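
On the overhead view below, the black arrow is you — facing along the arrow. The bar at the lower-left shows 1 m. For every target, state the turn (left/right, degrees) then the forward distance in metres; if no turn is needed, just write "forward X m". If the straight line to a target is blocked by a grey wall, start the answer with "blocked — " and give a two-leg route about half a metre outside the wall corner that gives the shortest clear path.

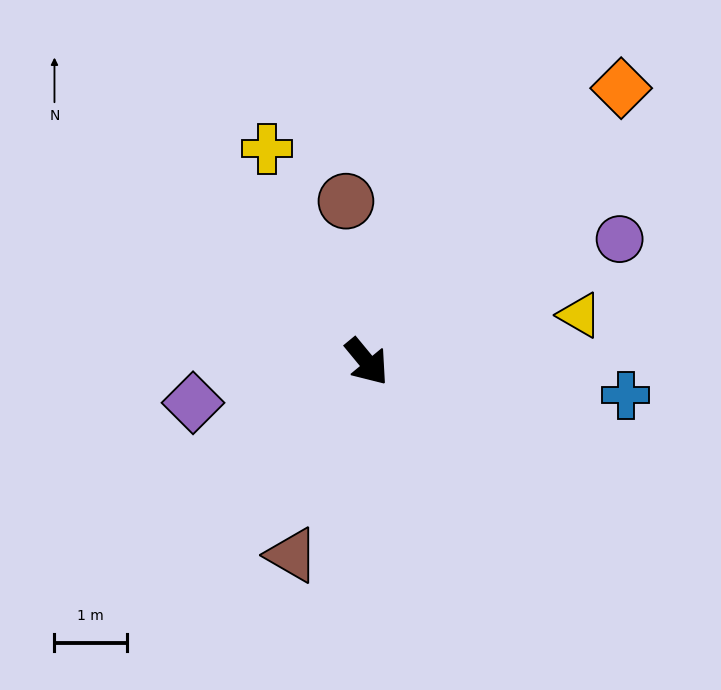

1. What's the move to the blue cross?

turn left 43°, forward 3.6 m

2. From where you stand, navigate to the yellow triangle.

turn left 63°, forward 3.0 m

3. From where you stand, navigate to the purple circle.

turn left 76°, forward 3.9 m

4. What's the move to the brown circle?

turn left 148°, forward 2.2 m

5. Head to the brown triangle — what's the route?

turn right 61°, forward 2.9 m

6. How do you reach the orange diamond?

turn left 98°, forward 5.2 m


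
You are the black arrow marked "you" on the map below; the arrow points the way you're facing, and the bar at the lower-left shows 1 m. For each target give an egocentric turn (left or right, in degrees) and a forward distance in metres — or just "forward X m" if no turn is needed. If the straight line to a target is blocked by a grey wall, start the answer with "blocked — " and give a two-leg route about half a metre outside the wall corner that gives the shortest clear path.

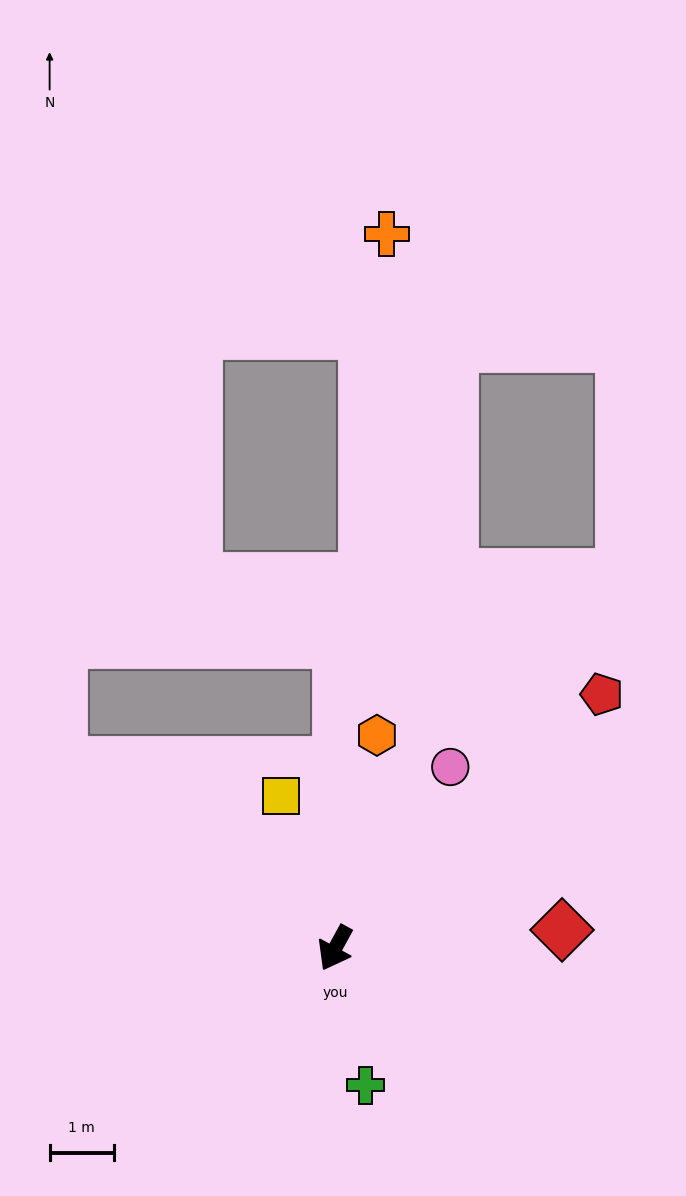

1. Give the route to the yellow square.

turn right 132°, forward 2.5 m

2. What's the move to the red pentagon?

turn left 162°, forward 5.7 m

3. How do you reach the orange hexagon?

turn right 162°, forward 3.4 m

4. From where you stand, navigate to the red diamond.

turn left 123°, forward 3.5 m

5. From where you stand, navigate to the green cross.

turn left 41°, forward 2.2 m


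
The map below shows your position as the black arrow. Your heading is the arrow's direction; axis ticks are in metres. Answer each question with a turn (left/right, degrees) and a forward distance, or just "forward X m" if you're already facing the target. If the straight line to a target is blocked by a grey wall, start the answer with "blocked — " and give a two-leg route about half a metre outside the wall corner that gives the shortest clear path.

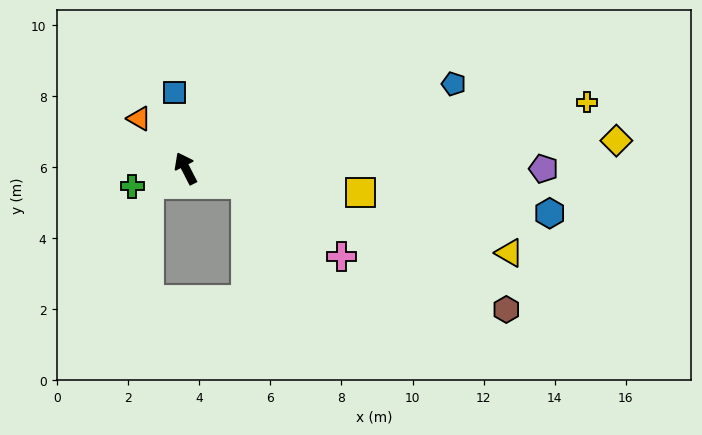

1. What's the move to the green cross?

turn left 81°, forward 1.6 m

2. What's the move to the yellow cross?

turn right 108°, forward 11.5 m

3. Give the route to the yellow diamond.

turn right 114°, forward 12.1 m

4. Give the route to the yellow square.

turn right 125°, forward 5.0 m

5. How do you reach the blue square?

turn right 19°, forward 2.2 m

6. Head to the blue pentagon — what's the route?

turn right 100°, forward 7.9 m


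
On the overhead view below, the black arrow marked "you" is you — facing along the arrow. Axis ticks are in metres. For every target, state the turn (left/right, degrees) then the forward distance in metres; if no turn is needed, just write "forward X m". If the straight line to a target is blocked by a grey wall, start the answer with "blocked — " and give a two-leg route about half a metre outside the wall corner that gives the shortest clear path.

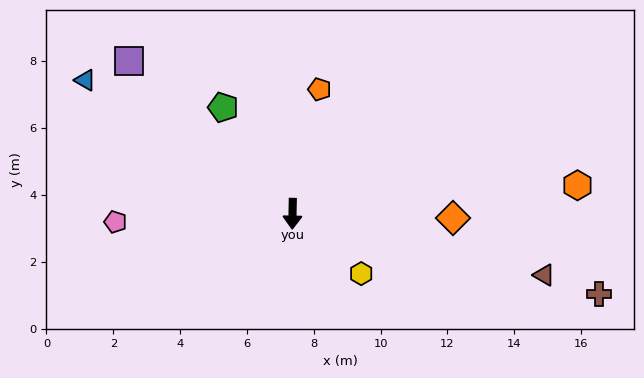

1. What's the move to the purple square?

turn right 132°, forward 6.7 m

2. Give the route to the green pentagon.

turn right 146°, forward 3.8 m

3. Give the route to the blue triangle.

turn right 122°, forward 7.4 m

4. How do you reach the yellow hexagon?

turn left 50°, forward 2.7 m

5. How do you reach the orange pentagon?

turn left 169°, forward 3.8 m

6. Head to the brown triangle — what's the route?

turn left 77°, forward 7.7 m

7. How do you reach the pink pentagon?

turn right 86°, forward 5.3 m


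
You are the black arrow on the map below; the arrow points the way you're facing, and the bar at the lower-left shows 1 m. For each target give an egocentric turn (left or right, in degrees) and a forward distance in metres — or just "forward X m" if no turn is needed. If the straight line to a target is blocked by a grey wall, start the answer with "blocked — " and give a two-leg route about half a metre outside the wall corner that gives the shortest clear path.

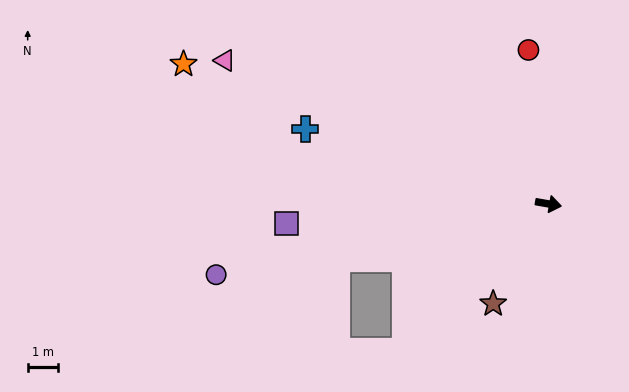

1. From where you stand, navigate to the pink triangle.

turn left 166°, forward 11.5 m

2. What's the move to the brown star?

turn right 109°, forward 3.7 m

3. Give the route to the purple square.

turn right 166°, forward 8.5 m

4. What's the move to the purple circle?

turn right 158°, forward 11.0 m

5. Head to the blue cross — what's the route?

turn left 173°, forward 8.3 m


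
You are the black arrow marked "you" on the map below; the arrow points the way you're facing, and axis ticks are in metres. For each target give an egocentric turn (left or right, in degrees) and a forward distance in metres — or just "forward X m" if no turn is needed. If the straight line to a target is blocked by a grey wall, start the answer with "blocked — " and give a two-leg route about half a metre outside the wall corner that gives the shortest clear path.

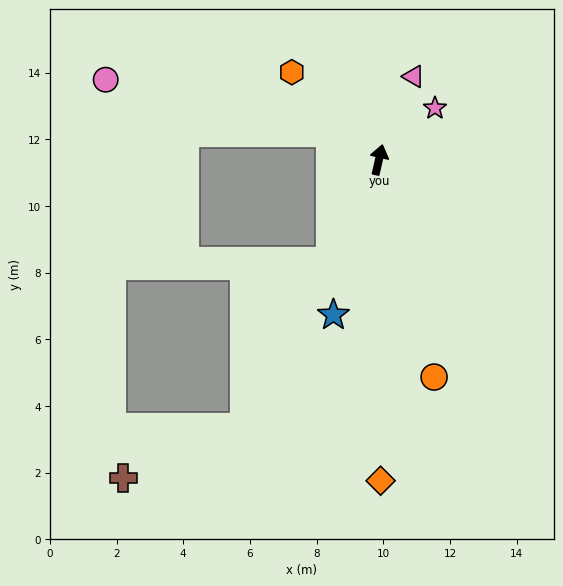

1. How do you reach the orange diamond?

turn right 167°, forward 9.6 m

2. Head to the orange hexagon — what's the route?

turn left 58°, forward 3.7 m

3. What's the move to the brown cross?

blocked — turn left 166°, forward 9.0 m, then turn right 40°, forward 3.9 m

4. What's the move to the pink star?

turn right 34°, forward 2.3 m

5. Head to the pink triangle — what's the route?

turn right 10°, forward 2.7 m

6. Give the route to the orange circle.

turn right 153°, forward 6.7 m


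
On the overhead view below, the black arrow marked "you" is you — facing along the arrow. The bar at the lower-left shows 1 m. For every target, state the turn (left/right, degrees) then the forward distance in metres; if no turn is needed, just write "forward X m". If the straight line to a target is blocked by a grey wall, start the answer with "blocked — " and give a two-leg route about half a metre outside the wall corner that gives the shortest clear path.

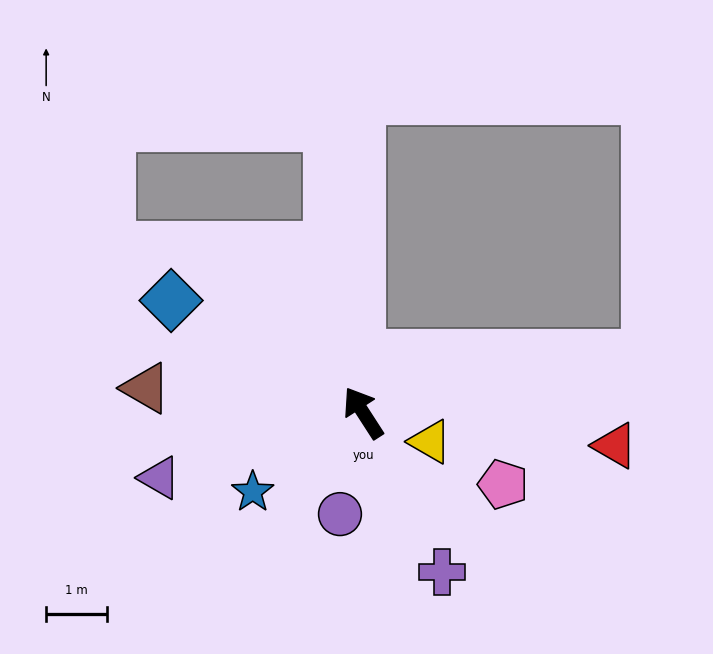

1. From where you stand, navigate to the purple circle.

turn left 134°, forward 1.7 m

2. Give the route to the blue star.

turn left 93°, forward 2.2 m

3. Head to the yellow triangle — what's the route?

turn right 146°, forward 1.2 m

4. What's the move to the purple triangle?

turn left 75°, forward 3.5 m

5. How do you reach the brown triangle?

turn left 51°, forward 3.6 m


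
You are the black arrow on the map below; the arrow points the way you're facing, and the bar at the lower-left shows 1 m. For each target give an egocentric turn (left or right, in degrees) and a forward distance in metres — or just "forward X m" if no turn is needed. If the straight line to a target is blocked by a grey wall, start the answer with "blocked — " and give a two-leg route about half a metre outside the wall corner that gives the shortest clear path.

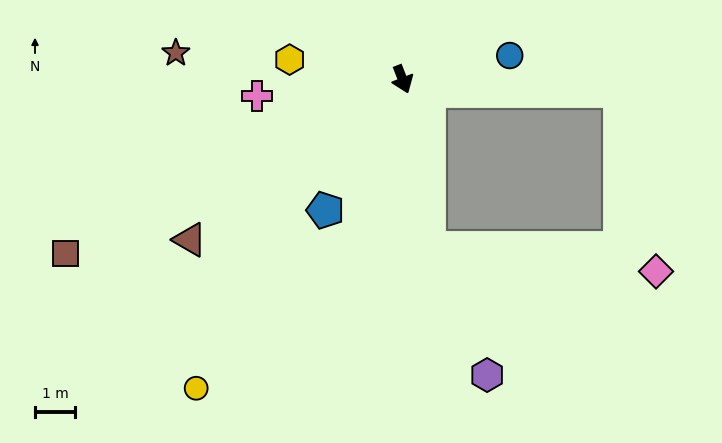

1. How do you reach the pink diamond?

blocked — turn right 12°, forward 4.3 m, then turn left 75°, forward 5.7 m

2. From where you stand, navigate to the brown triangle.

turn right 74°, forward 6.7 m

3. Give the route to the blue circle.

turn left 81°, forward 2.8 m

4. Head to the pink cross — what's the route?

turn right 105°, forward 3.7 m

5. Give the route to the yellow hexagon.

turn right 121°, forward 2.9 m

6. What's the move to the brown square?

turn right 84°, forward 9.5 m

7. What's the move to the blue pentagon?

turn right 52°, forward 3.8 m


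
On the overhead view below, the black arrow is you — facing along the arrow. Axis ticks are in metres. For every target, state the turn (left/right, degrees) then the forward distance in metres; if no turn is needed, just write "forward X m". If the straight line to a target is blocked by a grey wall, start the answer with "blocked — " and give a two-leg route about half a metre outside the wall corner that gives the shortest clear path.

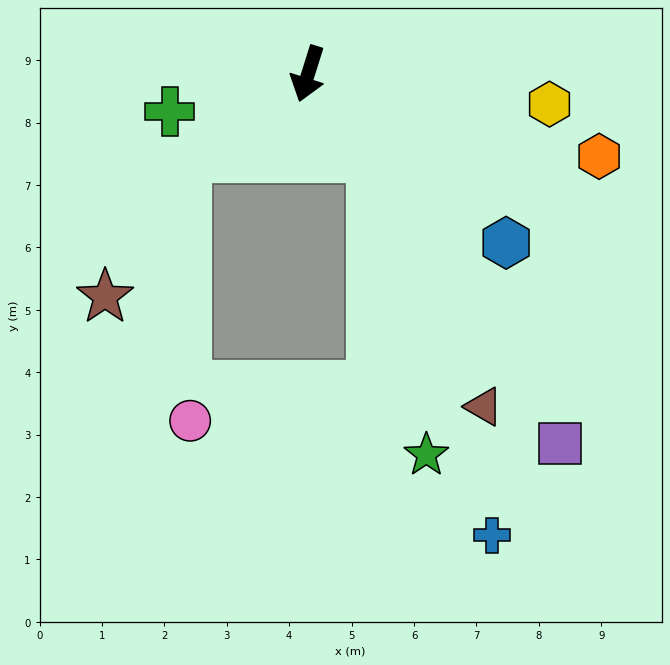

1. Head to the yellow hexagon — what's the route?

turn left 100°, forward 3.9 m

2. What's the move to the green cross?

turn right 57°, forward 2.3 m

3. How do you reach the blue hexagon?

turn left 67°, forward 4.2 m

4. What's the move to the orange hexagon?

turn left 92°, forward 4.8 m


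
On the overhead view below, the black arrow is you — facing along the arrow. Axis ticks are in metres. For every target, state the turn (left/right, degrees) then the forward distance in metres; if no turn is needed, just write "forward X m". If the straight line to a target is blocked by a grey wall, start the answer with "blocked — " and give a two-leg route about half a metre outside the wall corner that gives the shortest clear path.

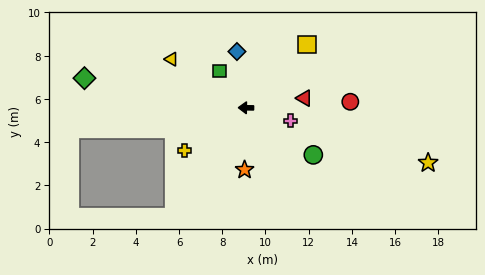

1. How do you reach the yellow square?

turn right 133°, forward 4.1 m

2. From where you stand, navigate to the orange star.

turn left 90°, forward 2.9 m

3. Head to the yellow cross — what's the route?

turn left 36°, forward 3.5 m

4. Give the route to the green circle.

turn left 146°, forward 3.8 m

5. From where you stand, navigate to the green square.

turn right 54°, forward 2.1 m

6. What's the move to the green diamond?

turn right 10°, forward 7.6 m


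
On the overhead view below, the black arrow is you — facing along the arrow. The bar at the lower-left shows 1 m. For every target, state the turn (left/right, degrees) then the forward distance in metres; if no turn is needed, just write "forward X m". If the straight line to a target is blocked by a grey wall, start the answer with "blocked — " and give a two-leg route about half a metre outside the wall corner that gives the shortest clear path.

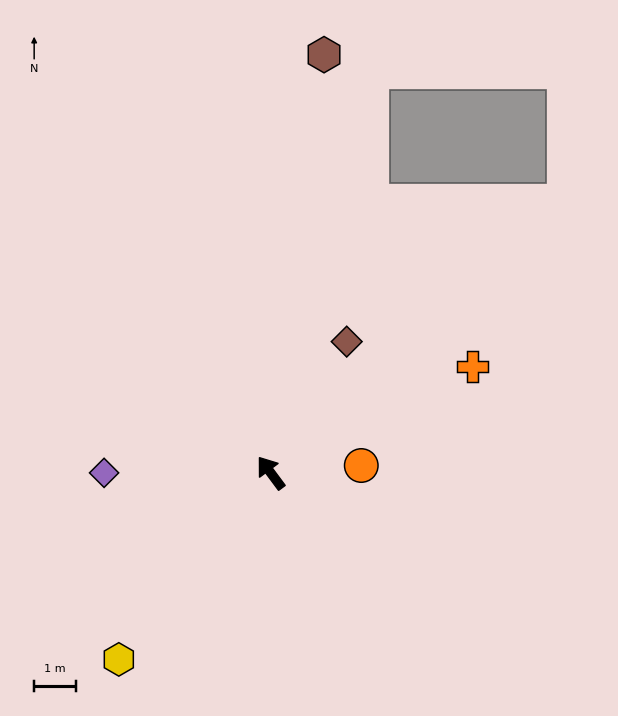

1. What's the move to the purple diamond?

turn left 53°, forward 4.0 m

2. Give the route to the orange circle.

turn right 122°, forward 2.2 m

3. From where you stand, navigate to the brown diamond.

turn right 67°, forward 3.6 m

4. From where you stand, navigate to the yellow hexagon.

turn left 104°, forward 5.7 m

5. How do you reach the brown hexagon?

turn right 44°, forward 10.1 m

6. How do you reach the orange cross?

turn right 99°, forward 5.4 m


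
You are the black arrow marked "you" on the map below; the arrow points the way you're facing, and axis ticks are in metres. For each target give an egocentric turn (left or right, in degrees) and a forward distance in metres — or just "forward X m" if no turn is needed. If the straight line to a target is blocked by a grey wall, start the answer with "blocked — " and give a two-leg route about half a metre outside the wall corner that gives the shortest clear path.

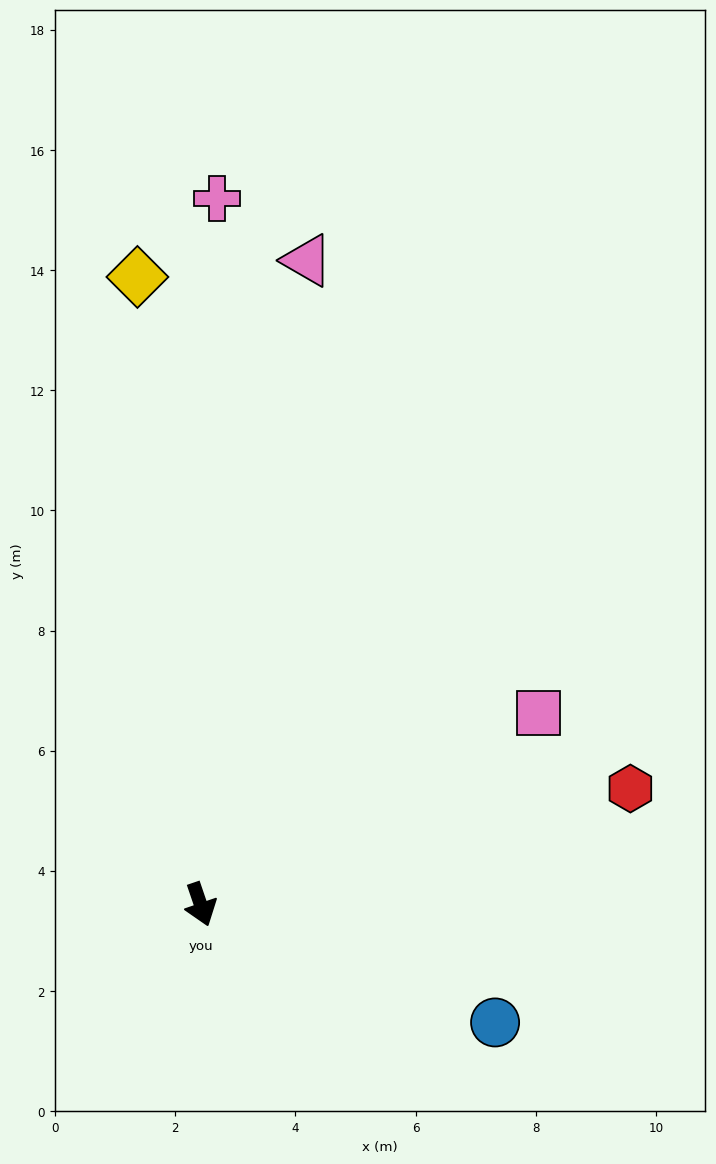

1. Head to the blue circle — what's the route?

turn left 49°, forward 5.3 m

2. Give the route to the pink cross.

turn left 160°, forward 11.8 m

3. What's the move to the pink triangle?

turn left 152°, forward 10.9 m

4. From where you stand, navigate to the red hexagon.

turn left 86°, forward 7.4 m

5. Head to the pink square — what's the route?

turn left 101°, forward 6.5 m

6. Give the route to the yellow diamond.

turn left 167°, forward 10.5 m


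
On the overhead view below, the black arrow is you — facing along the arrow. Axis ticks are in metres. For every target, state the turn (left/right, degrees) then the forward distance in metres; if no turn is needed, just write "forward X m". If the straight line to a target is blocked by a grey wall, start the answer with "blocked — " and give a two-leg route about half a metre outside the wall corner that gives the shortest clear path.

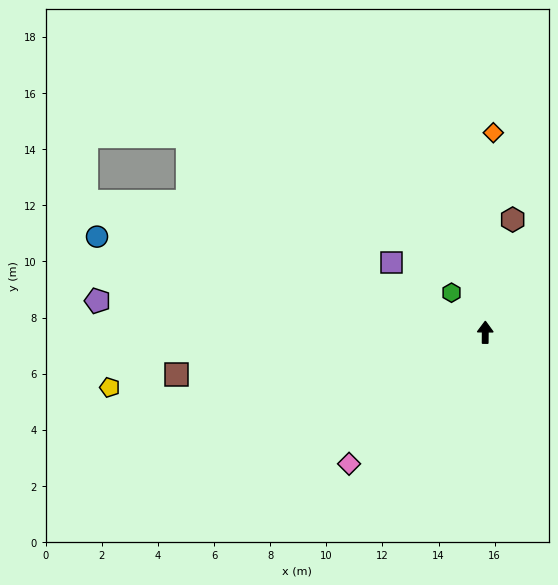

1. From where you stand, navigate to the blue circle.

turn left 77°, forward 14.2 m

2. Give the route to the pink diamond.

turn left 134°, forward 6.7 m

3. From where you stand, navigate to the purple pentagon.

turn left 86°, forward 13.9 m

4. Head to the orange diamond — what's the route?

forward 7.1 m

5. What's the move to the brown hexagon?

turn right 13°, forward 4.1 m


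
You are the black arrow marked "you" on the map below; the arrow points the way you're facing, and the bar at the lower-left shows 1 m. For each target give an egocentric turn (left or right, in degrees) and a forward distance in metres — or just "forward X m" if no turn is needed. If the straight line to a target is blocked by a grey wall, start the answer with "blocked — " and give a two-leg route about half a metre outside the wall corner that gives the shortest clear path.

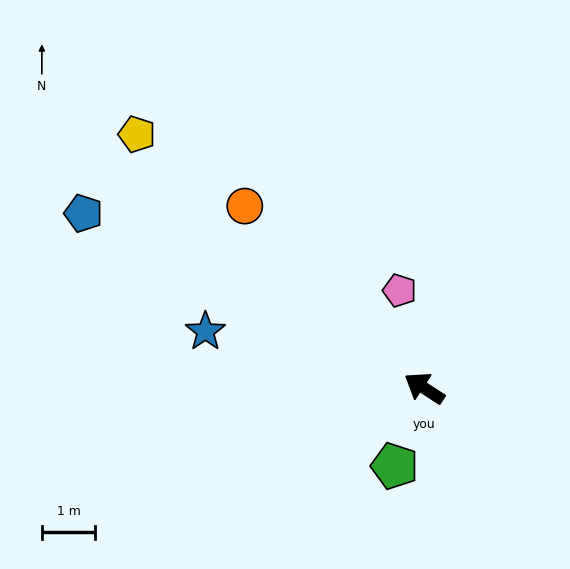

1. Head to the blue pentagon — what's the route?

turn left 6°, forward 7.2 m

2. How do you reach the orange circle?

turn right 12°, forward 4.8 m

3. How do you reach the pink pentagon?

turn right 43°, forward 1.9 m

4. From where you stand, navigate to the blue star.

turn left 19°, forward 4.2 m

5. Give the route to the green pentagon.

turn left 102°, forward 1.6 m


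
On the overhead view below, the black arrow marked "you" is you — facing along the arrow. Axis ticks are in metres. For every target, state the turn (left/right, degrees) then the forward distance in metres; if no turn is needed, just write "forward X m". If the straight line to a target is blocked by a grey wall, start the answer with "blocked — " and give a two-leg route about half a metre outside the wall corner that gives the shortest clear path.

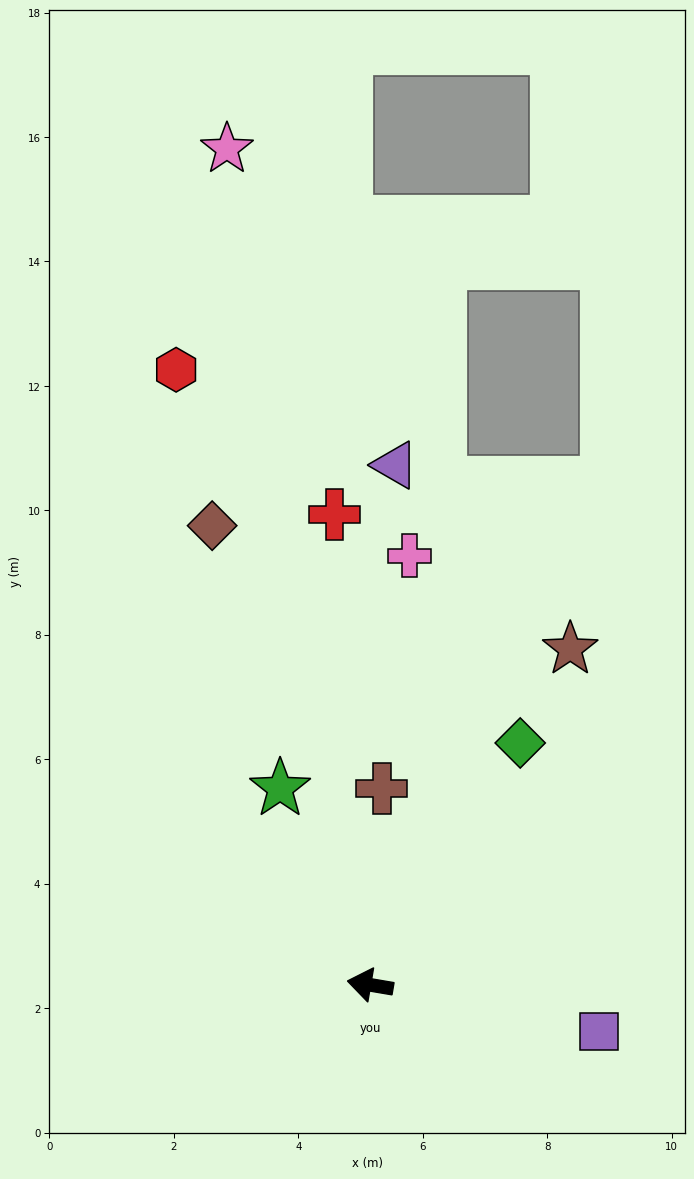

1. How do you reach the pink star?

turn right 71°, forward 13.6 m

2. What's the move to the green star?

turn right 56°, forward 3.5 m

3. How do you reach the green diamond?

turn right 112°, forward 4.6 m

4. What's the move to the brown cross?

turn right 84°, forward 3.2 m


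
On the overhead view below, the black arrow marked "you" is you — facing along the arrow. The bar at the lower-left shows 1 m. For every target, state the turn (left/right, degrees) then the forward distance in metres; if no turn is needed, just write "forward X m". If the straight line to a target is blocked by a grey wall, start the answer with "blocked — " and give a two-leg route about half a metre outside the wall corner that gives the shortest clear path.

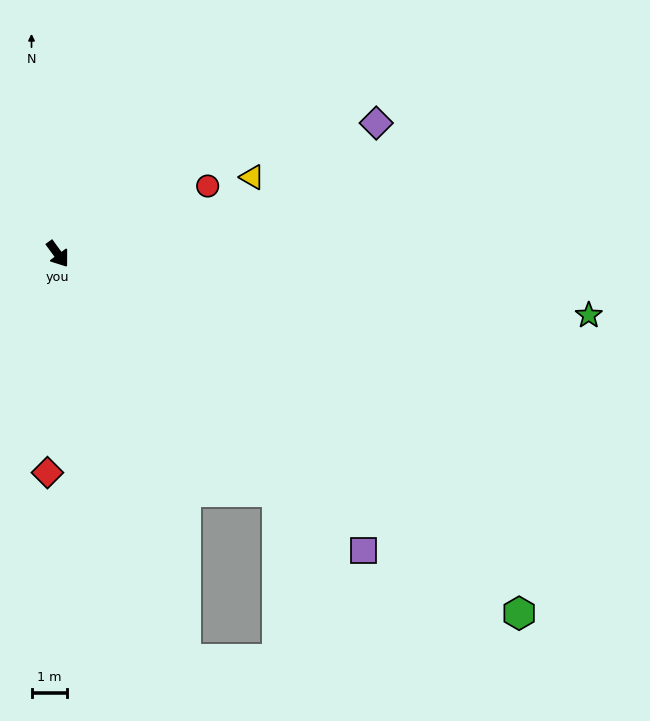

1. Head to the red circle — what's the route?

turn left 78°, forward 4.6 m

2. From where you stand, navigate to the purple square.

turn left 10°, forward 12.0 m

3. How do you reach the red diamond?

turn right 39°, forward 6.2 m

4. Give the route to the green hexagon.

turn left 16°, forward 16.5 m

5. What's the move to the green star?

turn left 47°, forward 15.1 m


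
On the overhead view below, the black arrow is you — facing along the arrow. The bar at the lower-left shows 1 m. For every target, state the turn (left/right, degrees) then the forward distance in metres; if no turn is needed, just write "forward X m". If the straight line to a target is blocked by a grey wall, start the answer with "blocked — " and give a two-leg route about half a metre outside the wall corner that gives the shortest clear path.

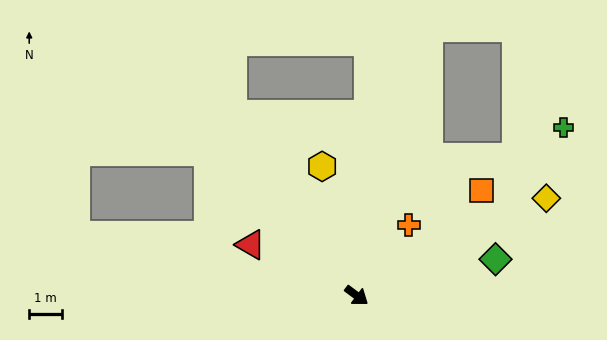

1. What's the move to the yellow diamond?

turn left 64°, forward 6.5 m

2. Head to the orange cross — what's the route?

turn left 90°, forward 2.7 m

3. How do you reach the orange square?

turn left 77°, forward 4.9 m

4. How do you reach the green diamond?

turn left 51°, forward 4.3 m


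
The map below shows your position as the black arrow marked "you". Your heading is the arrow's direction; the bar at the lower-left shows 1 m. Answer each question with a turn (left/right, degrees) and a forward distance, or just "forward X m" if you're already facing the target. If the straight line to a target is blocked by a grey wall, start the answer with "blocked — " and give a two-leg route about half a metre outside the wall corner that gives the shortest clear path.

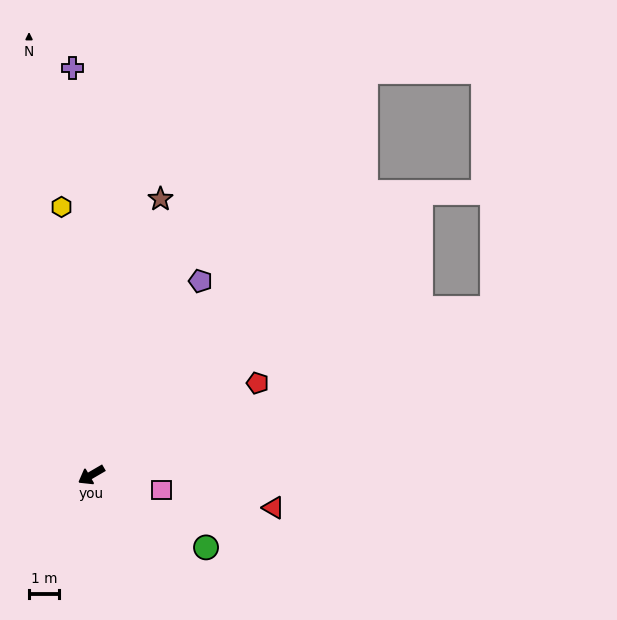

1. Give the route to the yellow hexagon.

turn right 114°, forward 9.0 m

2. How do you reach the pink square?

turn left 137°, forward 2.4 m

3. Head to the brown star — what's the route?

turn right 134°, forward 9.5 m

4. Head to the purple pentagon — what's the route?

turn right 150°, forward 7.4 m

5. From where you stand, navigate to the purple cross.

turn right 118°, forward 13.6 m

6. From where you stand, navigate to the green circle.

turn left 118°, forward 4.5 m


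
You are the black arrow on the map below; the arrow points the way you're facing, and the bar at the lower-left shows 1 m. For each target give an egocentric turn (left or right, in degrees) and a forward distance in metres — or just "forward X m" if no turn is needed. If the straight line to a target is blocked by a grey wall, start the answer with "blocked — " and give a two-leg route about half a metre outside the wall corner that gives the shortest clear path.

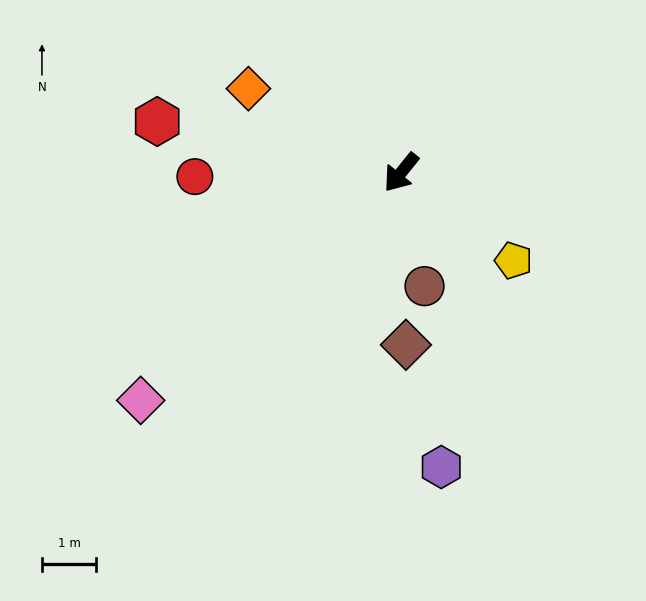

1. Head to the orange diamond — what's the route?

turn right 80°, forward 3.2 m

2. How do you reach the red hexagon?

turn right 63°, forward 4.6 m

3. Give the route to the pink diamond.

turn right 10°, forward 6.4 m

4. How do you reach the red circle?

turn right 50°, forward 3.8 m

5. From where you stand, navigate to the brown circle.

turn left 50°, forward 2.1 m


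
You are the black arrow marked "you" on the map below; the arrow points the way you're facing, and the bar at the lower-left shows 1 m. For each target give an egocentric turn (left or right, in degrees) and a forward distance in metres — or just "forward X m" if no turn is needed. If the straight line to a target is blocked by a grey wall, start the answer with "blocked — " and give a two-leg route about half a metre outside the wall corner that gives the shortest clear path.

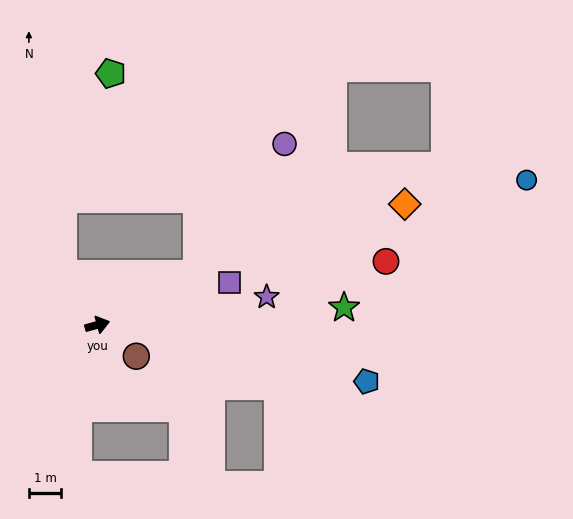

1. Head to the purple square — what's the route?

turn left 2°, forward 4.3 m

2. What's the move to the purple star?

turn right 6°, forward 5.3 m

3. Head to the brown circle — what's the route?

turn right 54°, forward 1.5 m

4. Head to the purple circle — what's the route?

blocked — turn left 12°, forward 3.5 m, then turn left 28°, forward 4.8 m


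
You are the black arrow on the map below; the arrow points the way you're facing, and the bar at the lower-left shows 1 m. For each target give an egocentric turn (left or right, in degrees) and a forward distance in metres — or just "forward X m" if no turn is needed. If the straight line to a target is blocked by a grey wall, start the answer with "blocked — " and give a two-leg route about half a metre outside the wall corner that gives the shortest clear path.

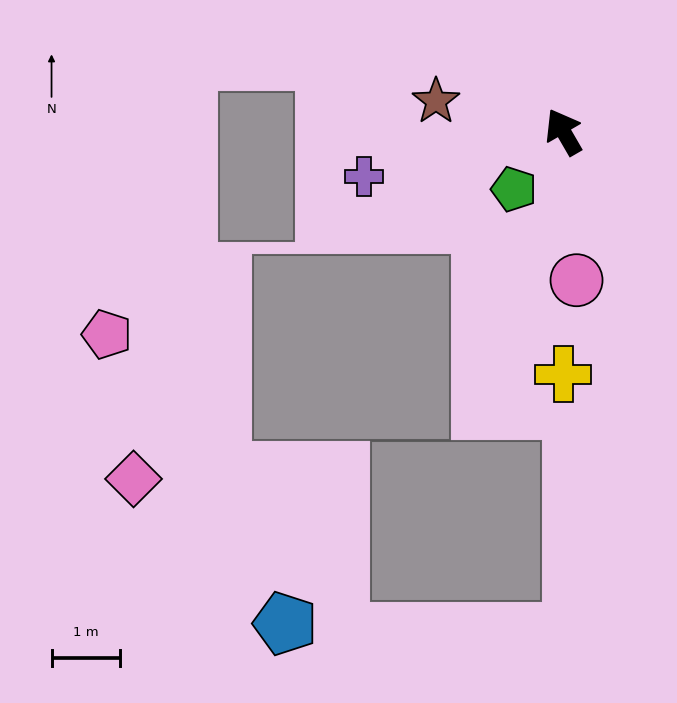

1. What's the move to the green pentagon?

turn left 109°, forward 1.1 m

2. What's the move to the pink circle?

turn left 155°, forward 2.2 m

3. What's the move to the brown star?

turn left 46°, forward 1.9 m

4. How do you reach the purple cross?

turn left 73°, forward 3.0 m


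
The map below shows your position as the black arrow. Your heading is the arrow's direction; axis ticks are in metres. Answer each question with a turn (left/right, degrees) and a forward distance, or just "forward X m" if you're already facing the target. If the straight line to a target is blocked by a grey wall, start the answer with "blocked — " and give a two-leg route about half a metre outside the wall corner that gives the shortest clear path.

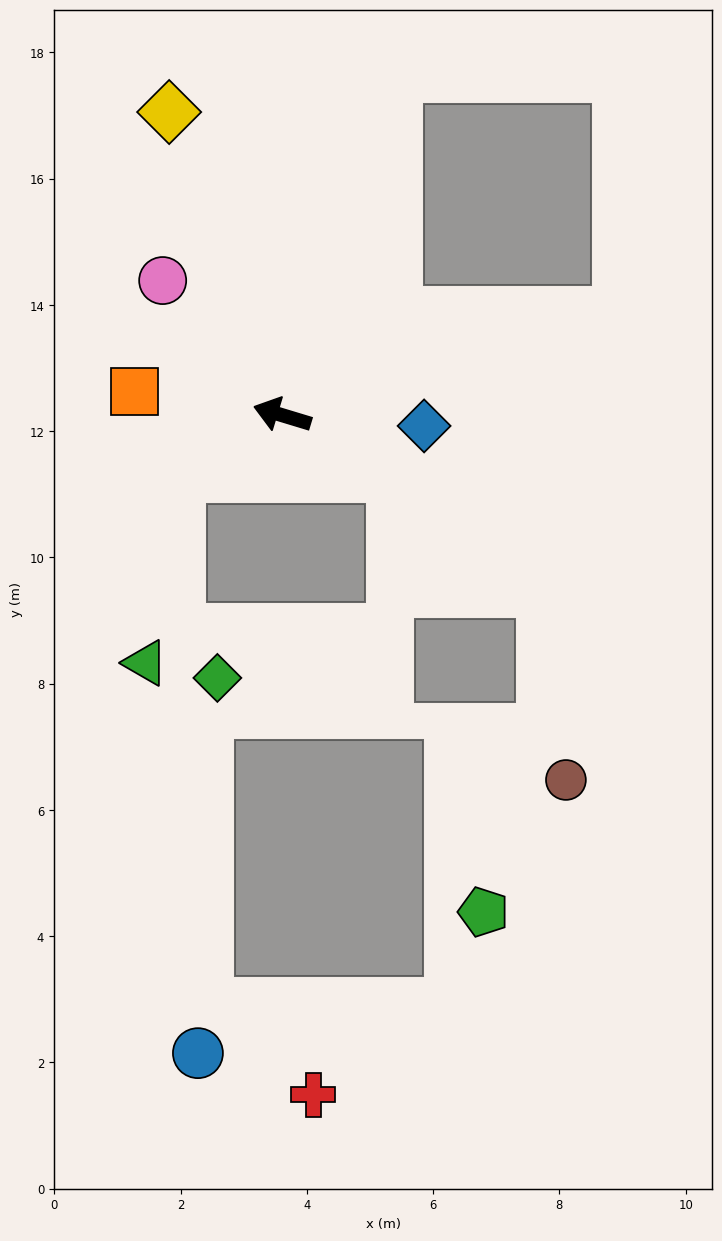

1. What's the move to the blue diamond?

turn right 167°, forward 2.3 m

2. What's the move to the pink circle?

turn right 32°, forward 2.9 m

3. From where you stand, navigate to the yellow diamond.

turn right 53°, forward 5.1 m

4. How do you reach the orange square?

turn left 8°, forward 2.4 m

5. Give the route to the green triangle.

blocked — turn left 47°, forward 1.9 m, then turn left 50°, forward 3.0 m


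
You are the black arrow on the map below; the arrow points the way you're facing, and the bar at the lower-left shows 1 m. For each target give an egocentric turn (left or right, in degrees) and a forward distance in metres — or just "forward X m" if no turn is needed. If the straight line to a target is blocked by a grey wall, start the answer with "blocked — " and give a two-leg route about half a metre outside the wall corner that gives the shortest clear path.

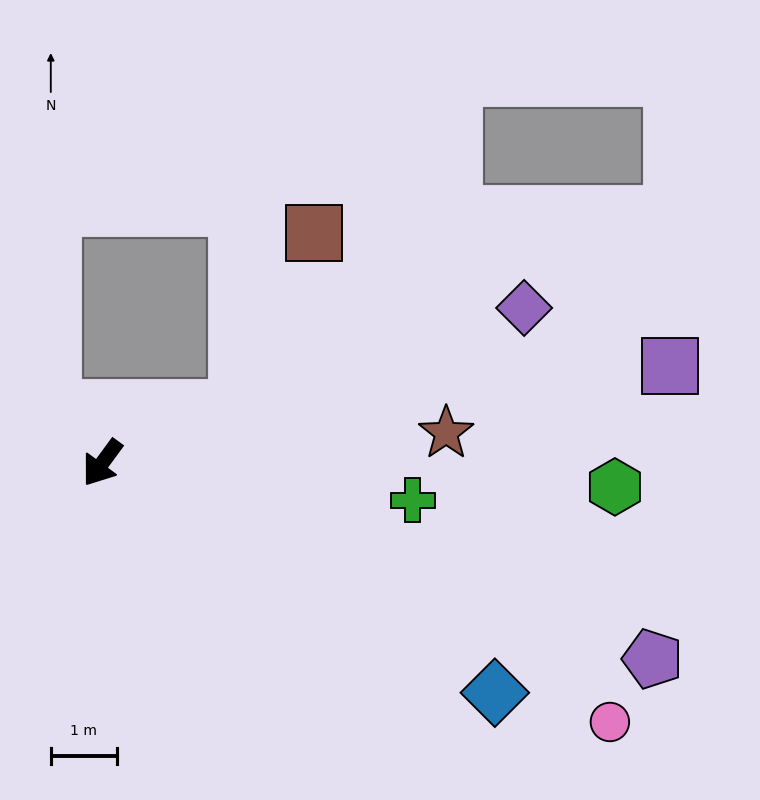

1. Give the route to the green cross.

turn left 119°, forward 4.7 m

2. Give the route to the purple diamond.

turn left 146°, forward 6.8 m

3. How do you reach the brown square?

blocked — turn left 149°, forward 2.2 m, then turn left 43°, forward 2.9 m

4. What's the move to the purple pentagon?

turn left 107°, forward 8.9 m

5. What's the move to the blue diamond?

turn left 96°, forward 6.9 m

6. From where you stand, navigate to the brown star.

turn left 131°, forward 5.2 m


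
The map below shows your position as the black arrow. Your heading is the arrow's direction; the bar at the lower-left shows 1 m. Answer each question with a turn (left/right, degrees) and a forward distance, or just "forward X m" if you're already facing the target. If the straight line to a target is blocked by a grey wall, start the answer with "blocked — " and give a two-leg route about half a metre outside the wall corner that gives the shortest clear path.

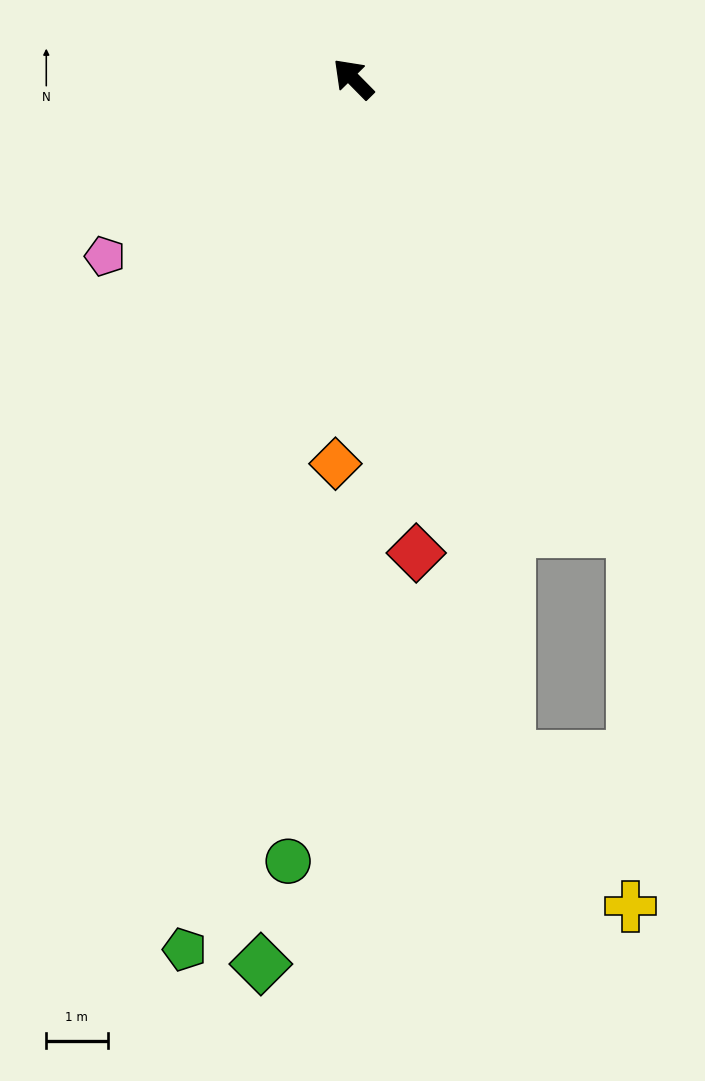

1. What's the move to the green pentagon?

turn left 124°, forward 14.5 m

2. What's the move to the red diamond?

turn left 143°, forward 7.8 m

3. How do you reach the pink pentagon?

turn left 81°, forward 5.0 m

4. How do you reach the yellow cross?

blocked — turn left 148°, forward 11.4 m, then turn left 26°, forward 3.1 m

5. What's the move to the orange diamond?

turn left 133°, forward 6.3 m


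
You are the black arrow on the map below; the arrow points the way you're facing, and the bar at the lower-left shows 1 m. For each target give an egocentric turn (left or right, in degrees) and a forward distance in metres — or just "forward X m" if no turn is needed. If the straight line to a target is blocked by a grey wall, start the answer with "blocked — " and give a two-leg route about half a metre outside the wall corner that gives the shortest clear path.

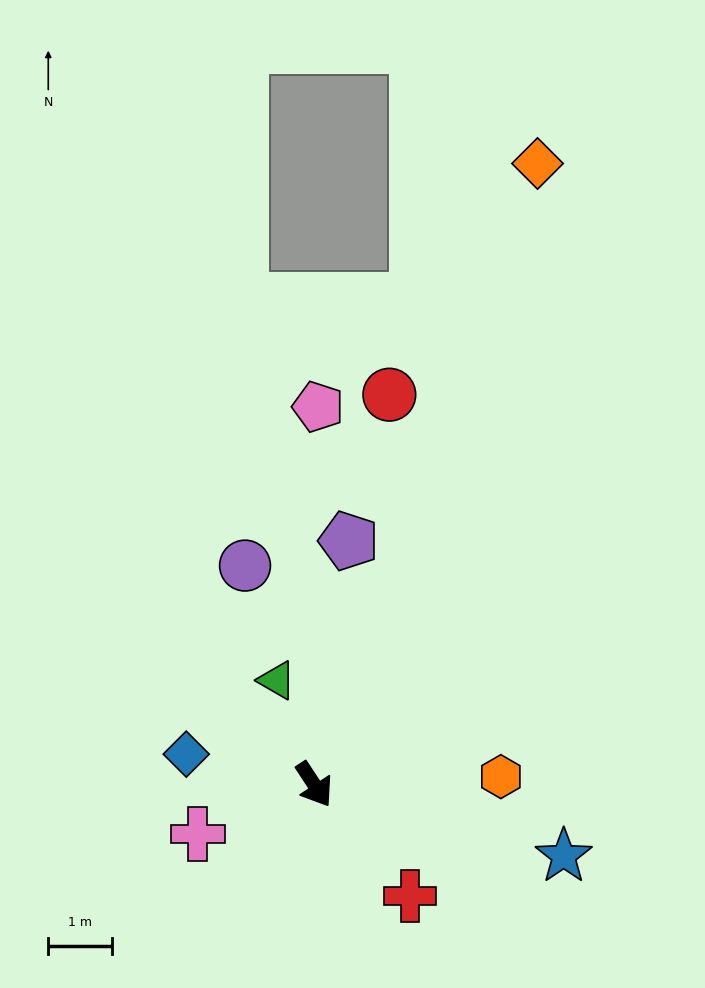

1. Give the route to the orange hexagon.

turn left 59°, forward 2.9 m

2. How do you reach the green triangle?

turn left 166°, forward 1.7 m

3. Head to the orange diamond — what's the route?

turn left 127°, forward 10.4 m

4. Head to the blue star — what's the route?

turn left 41°, forward 4.1 m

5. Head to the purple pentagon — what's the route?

turn left 139°, forward 3.9 m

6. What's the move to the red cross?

turn left 7°, forward 2.3 m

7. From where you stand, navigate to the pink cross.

turn right 100°, forward 2.0 m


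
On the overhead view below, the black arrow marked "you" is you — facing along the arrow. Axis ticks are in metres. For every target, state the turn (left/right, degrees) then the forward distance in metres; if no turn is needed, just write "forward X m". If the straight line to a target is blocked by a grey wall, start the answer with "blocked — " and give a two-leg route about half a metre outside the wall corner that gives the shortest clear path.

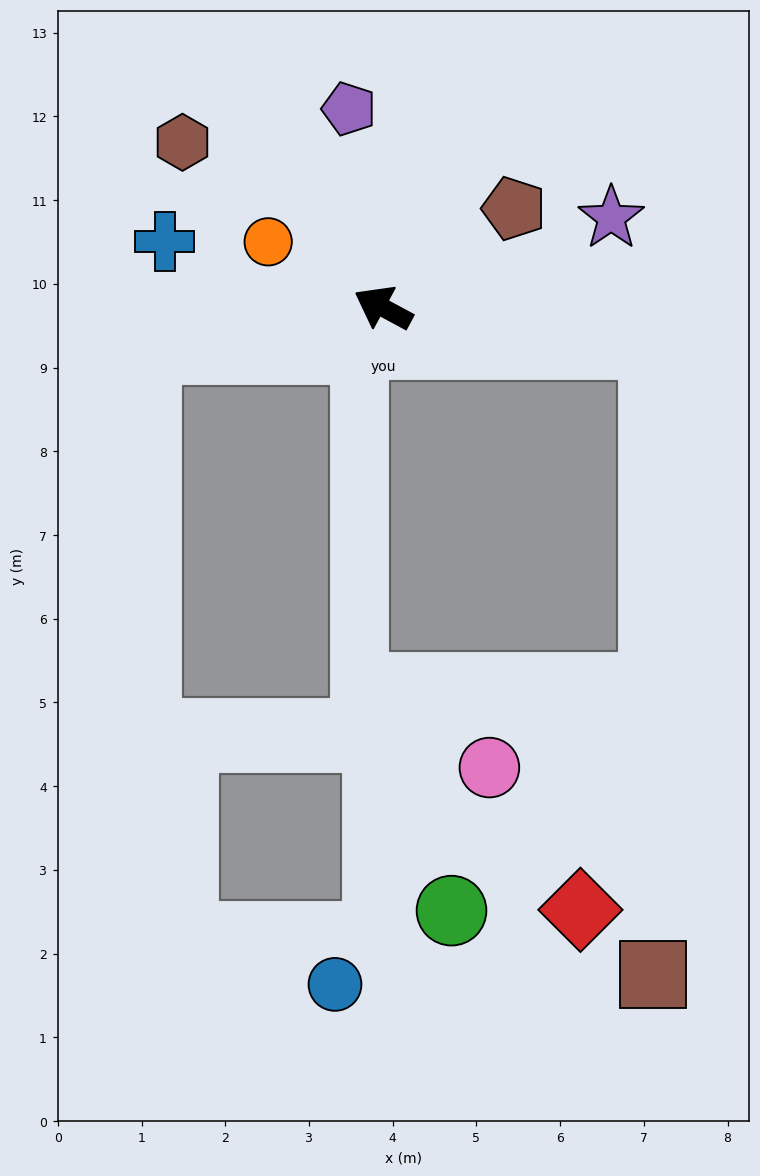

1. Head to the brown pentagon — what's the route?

turn right 115°, forward 2.0 m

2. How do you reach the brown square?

blocked — turn right 159°, forward 3.3 m, then turn right 83°, forward 7.5 m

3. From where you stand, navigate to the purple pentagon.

turn right 52°, forward 2.4 m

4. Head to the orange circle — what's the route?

forward 1.6 m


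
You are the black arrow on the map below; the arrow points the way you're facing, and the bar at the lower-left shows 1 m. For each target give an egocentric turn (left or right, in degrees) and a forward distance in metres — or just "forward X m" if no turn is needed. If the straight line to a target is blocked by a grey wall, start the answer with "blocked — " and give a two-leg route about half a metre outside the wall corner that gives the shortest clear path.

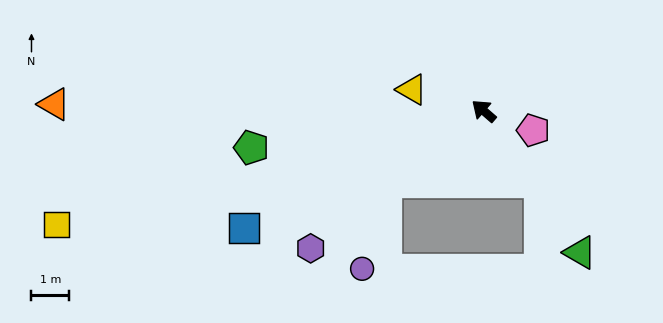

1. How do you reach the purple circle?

blocked — turn left 77°, forward 3.2 m, then turn left 38°, forward 2.4 m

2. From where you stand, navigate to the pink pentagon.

turn right 160°, forward 1.4 m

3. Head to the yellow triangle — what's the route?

turn left 24°, forward 2.0 m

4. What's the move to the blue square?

turn left 67°, forward 7.1 m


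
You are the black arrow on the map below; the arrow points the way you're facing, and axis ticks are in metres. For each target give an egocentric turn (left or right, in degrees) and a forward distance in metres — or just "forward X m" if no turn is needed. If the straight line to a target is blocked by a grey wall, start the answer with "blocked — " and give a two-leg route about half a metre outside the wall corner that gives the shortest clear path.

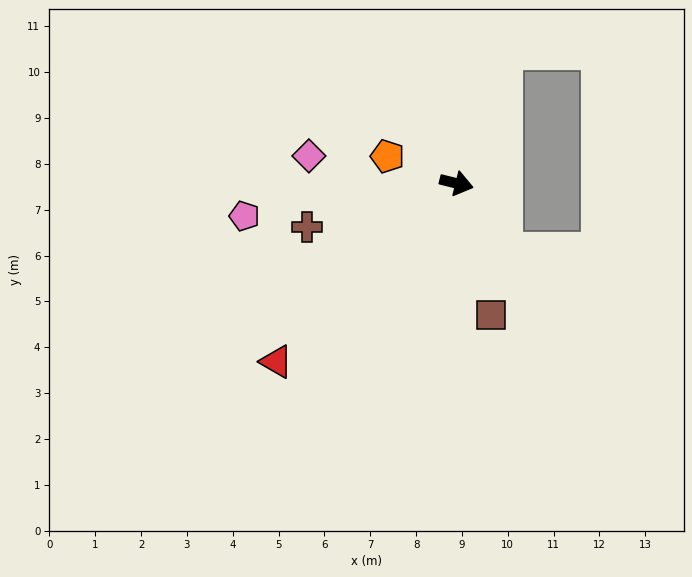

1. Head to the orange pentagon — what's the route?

turn left 173°, forward 1.6 m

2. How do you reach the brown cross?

turn right 150°, forward 3.4 m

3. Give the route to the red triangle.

turn right 121°, forward 5.5 m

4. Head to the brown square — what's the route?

turn right 61°, forward 3.0 m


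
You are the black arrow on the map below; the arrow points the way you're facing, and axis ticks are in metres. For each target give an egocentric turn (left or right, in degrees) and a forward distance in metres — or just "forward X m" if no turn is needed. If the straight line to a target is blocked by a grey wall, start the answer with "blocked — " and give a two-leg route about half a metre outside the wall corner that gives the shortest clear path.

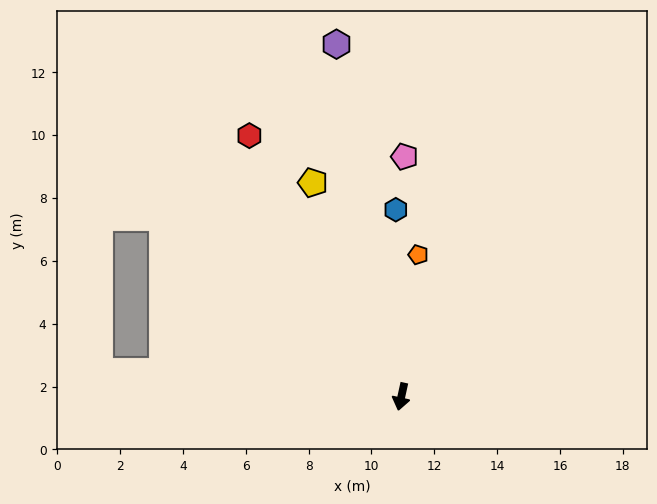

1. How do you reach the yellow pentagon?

turn right 145°, forward 7.4 m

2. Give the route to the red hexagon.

turn right 137°, forward 9.6 m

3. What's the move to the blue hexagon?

turn right 166°, forward 6.0 m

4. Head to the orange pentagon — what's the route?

turn right 174°, forward 4.5 m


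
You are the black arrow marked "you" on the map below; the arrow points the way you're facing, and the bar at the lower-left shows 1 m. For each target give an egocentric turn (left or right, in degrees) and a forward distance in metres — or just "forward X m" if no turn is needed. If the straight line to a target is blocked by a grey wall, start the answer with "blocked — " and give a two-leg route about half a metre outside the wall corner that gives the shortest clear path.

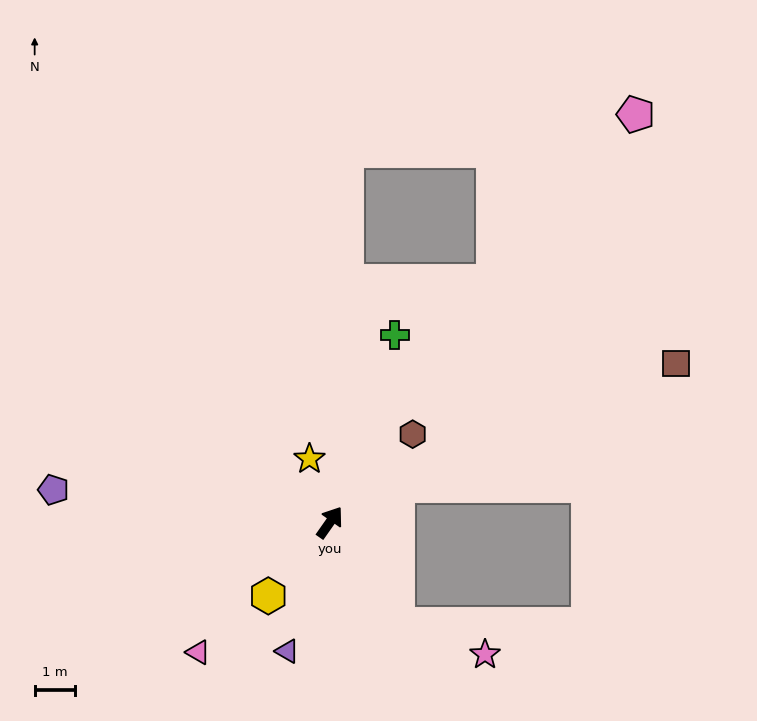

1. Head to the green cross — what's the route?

turn left 16°, forward 4.9 m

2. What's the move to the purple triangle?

turn right 163°, forward 3.4 m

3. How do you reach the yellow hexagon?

turn left 175°, forward 2.4 m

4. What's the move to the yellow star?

turn left 53°, forward 1.7 m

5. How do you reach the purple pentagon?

turn left 118°, forward 6.9 m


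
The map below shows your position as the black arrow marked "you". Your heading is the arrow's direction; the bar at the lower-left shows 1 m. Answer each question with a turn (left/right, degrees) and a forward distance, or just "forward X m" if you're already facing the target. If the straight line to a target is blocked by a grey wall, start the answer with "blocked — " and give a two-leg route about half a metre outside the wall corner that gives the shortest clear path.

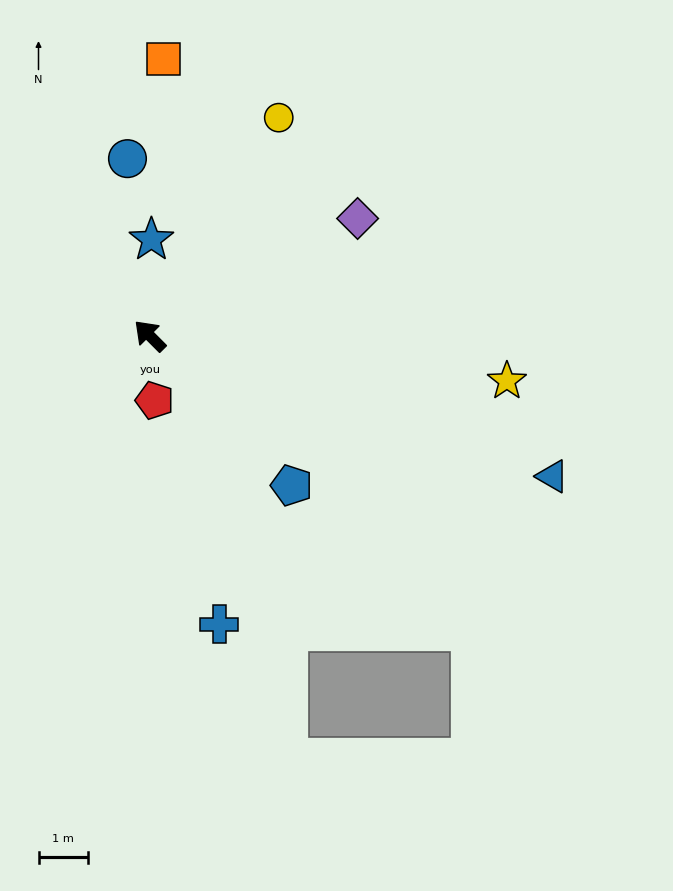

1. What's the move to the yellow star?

turn right 142°, forward 7.3 m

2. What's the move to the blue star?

turn right 46°, forward 2.0 m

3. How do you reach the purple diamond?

turn right 105°, forward 4.9 m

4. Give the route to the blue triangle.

turn right 154°, forward 8.7 m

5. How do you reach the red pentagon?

turn left 139°, forward 1.3 m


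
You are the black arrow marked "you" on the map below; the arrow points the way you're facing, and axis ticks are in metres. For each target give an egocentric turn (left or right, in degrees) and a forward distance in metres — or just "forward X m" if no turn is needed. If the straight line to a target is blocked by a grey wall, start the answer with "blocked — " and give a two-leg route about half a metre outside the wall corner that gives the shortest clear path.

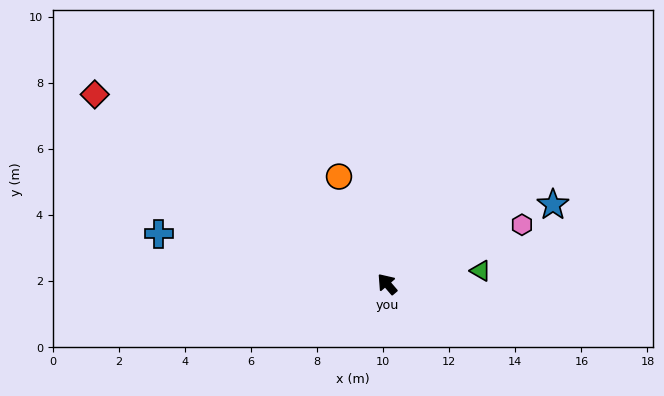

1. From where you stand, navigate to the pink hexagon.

turn right 107°, forward 4.5 m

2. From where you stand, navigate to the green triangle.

turn right 123°, forward 2.9 m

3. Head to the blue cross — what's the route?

turn left 37°, forward 7.1 m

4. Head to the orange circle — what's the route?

turn right 17°, forward 3.6 m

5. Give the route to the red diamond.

turn left 16°, forward 10.5 m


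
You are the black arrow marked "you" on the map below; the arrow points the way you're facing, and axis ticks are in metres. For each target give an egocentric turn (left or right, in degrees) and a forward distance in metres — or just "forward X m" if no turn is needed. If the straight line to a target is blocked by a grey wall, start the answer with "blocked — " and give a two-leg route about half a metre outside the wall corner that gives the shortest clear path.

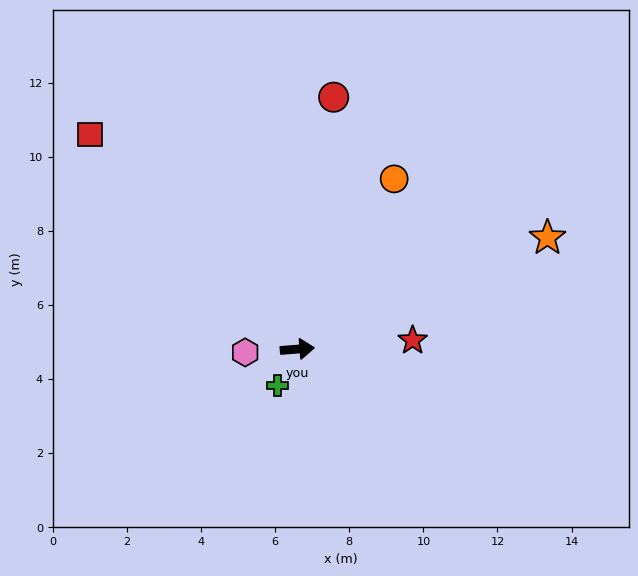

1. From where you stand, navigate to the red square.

turn left 130°, forward 8.1 m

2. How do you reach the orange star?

turn left 20°, forward 7.4 m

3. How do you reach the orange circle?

turn left 56°, forward 5.3 m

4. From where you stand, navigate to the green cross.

turn right 123°, forward 1.1 m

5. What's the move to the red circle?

turn left 77°, forward 6.9 m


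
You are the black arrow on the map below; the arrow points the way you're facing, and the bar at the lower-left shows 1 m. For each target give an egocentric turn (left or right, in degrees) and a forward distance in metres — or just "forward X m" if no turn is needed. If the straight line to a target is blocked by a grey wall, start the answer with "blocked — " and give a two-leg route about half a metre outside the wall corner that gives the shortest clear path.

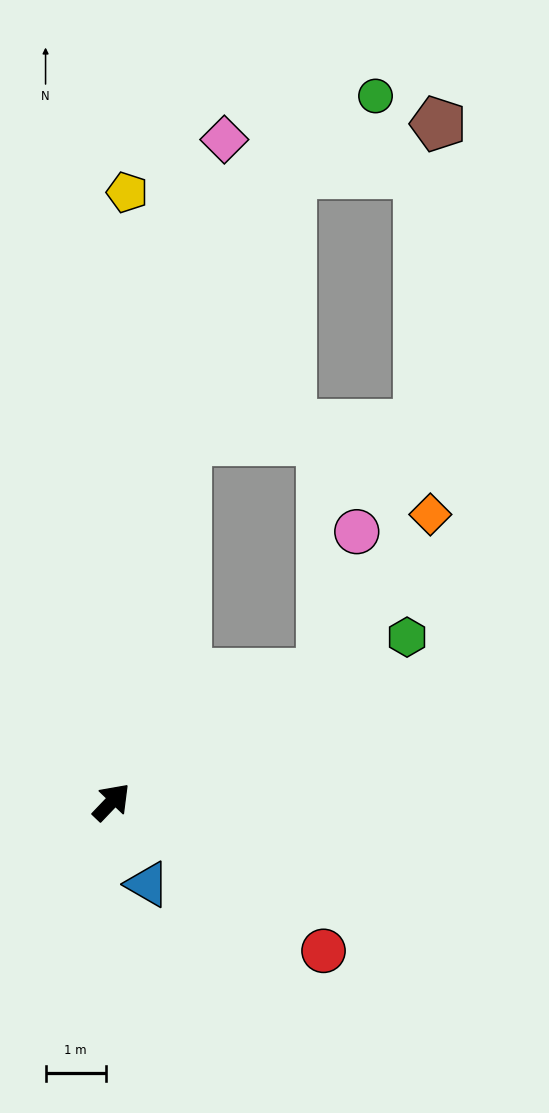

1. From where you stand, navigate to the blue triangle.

turn right 113°, forward 1.5 m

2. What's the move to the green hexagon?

turn right 17°, forward 5.6 m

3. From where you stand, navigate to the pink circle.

blocked — turn right 15°, forward 4.1 m, then turn left 45°, forward 2.4 m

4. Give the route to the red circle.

turn right 81°, forward 4.3 m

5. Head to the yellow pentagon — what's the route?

turn left 42°, forward 10.1 m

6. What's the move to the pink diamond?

turn left 34°, forward 11.1 m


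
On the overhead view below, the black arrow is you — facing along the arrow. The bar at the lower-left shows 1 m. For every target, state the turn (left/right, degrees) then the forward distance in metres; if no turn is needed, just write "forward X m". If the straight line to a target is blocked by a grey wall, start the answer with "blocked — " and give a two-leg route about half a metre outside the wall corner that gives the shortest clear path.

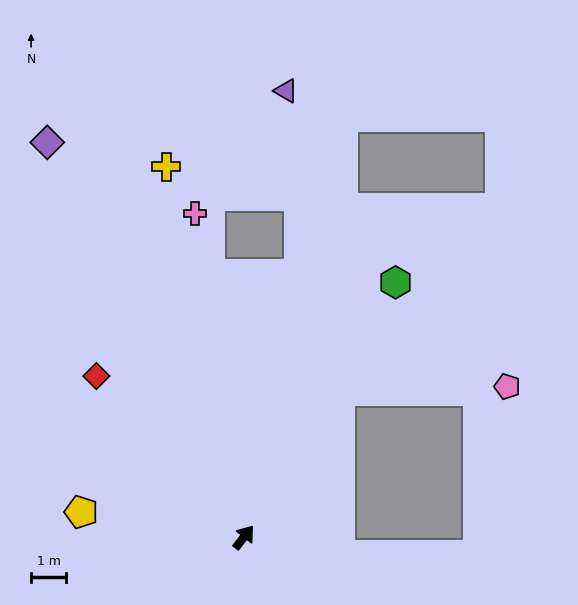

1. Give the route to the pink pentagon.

blocked — turn left 5°, forward 5.0 m, then turn right 55°, forward 4.7 m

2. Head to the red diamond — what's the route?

turn left 81°, forward 6.2 m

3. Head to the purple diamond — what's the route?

turn left 64°, forward 12.5 m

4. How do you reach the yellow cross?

turn left 50°, forward 10.7 m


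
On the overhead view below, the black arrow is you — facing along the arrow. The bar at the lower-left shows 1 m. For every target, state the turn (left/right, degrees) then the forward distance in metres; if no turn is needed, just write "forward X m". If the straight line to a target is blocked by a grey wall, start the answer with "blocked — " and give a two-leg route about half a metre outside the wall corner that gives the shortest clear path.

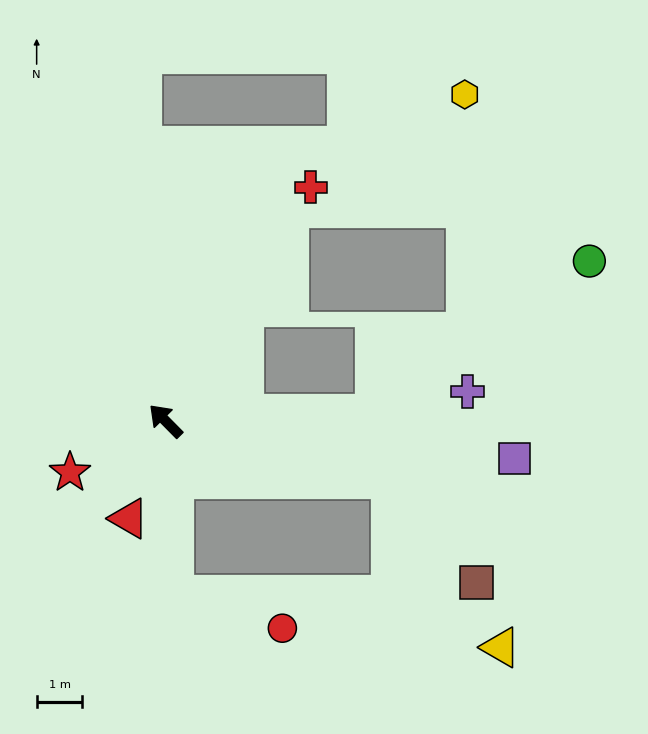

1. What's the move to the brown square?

blocked — turn right 149°, forward 5.1 m, then turn right 36°, forward 2.9 m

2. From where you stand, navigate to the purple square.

turn right 141°, forward 7.7 m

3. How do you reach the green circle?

blocked — turn right 133°, forward 4.6 m, then turn left 34°, forward 5.8 m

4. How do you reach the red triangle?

turn left 115°, forward 2.3 m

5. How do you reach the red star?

turn left 74°, forward 2.4 m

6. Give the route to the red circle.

blocked — turn left 138°, forward 3.8 m, then turn left 70°, forward 2.5 m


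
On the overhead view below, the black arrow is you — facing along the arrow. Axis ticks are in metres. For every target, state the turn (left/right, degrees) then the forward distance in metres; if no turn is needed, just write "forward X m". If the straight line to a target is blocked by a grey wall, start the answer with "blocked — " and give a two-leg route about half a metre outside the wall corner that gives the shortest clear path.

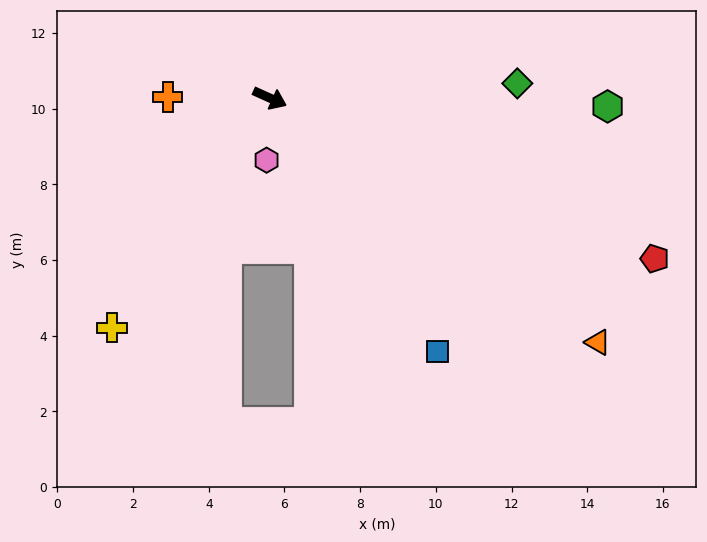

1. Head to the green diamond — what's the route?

turn left 28°, forward 6.6 m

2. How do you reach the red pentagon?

forward 11.0 m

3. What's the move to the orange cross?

turn right 156°, forward 2.7 m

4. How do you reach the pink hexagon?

turn right 69°, forward 1.6 m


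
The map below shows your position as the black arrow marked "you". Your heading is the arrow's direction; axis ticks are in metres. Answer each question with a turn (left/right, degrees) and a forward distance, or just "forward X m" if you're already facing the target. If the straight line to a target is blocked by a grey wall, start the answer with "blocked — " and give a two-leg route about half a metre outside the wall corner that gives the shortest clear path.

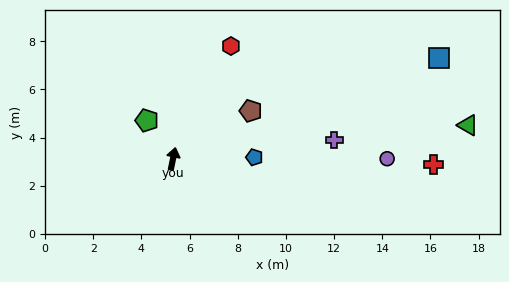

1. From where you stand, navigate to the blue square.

turn right 57°, forward 11.8 m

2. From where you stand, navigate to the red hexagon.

turn right 15°, forward 5.3 m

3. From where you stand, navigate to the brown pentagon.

turn right 47°, forward 3.8 m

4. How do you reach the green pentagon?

turn left 46°, forward 1.9 m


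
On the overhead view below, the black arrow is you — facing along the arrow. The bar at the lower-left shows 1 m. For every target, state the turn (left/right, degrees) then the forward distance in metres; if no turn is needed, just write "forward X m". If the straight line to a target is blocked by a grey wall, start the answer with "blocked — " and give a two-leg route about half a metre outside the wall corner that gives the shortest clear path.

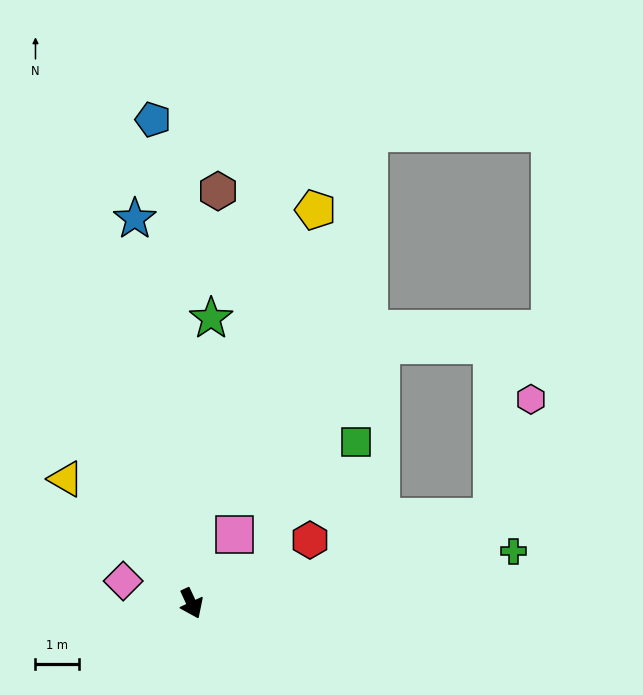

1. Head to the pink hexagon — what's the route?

blocked — turn left 81°, forward 7.2 m, then turn left 56°, forward 2.8 m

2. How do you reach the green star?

turn left 151°, forward 6.5 m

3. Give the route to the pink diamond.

turn right 133°, forward 1.6 m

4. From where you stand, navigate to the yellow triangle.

turn right 160°, forward 4.0 m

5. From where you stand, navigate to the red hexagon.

turn left 93°, forward 3.1 m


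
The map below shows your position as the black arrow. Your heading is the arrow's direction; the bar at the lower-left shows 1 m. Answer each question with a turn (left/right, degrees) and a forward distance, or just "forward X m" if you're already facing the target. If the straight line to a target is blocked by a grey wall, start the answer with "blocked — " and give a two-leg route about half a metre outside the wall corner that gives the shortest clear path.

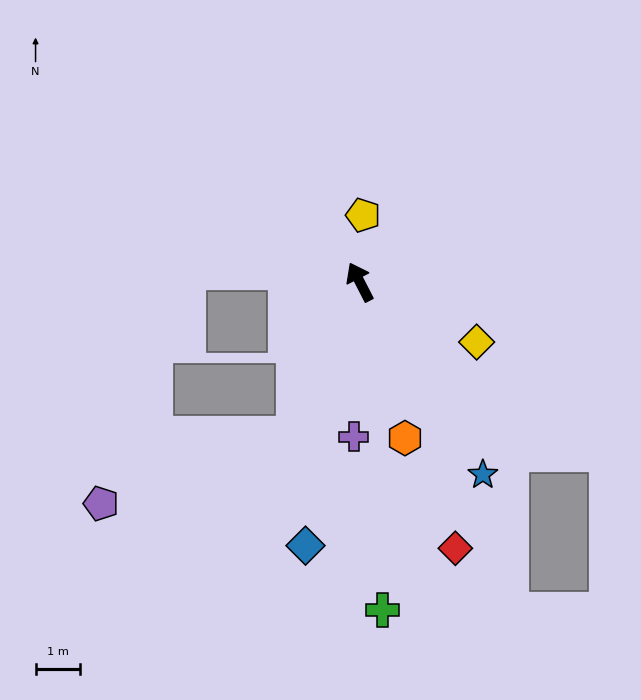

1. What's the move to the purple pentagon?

blocked — turn left 130°, forward 3.8 m, then turn right 48°, forward 4.7 m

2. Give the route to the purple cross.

turn left 150°, forward 3.5 m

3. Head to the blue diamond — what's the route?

turn left 141°, forward 6.1 m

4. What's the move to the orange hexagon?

turn left 169°, forward 3.7 m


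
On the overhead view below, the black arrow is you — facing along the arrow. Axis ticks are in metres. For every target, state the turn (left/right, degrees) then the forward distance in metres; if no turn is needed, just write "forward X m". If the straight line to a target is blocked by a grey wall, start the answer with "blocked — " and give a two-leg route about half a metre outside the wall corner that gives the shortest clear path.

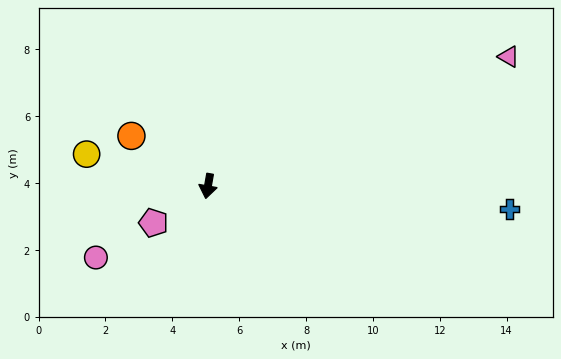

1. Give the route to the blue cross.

turn left 96°, forward 9.0 m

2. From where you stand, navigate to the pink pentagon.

turn right 46°, forward 2.0 m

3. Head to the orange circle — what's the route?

turn right 113°, forward 2.7 m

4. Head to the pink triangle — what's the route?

turn left 123°, forward 9.8 m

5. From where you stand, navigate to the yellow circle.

turn right 95°, forward 3.8 m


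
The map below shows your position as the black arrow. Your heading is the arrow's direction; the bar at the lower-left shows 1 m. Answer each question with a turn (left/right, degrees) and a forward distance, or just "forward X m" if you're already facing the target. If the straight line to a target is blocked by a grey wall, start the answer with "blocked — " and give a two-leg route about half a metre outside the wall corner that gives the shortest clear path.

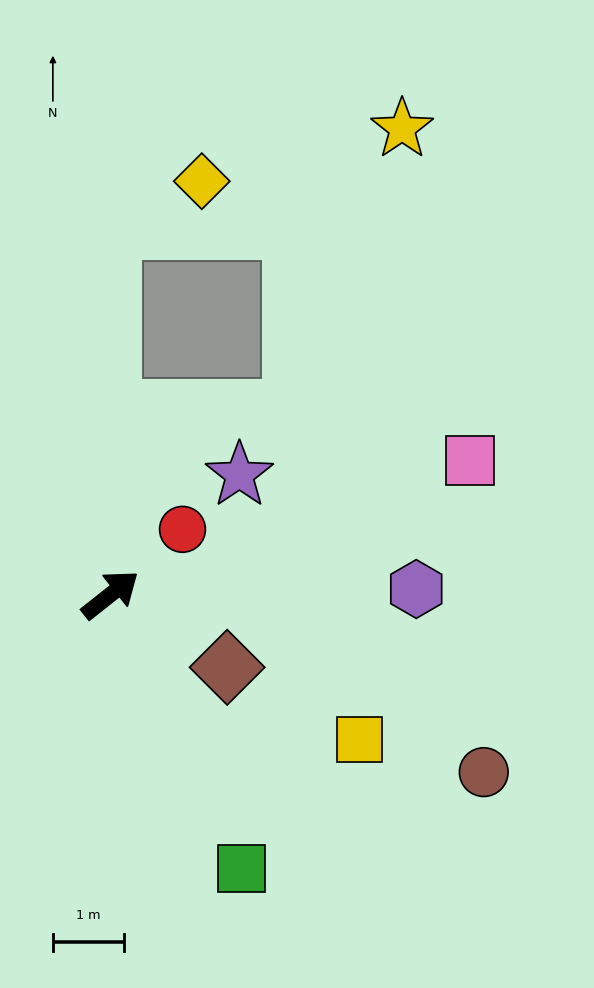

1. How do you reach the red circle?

turn left 4°, forward 1.4 m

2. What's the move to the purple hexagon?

turn right 37°, forward 4.3 m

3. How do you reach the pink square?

turn right 18°, forward 5.4 m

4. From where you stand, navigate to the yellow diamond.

blocked — turn left 52°, forward 5.1 m, then turn right 62°, forward 1.4 m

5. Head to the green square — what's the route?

turn right 103°, forward 4.3 m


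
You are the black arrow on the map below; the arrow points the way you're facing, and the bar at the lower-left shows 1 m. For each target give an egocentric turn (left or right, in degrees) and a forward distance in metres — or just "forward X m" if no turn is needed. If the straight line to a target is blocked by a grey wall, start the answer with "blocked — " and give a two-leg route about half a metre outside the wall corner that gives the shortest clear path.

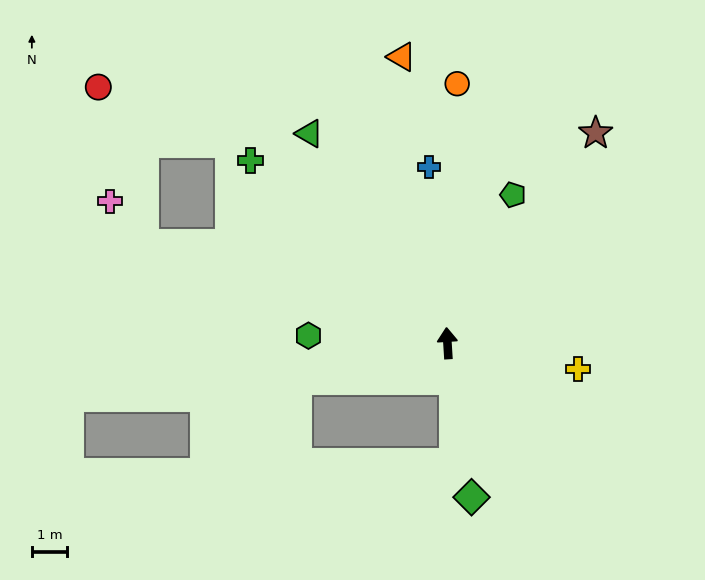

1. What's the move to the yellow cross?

turn right 105°, forward 3.8 m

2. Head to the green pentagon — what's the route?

turn right 27°, forward 4.6 m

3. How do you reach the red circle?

blocked — turn left 68°, forward 9.0 m, then turn right 55°, forward 4.6 m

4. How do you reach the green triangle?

turn left 30°, forward 7.1 m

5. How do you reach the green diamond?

turn right 175°, forward 4.4 m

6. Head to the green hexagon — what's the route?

turn left 83°, forward 3.9 m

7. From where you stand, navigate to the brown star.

turn right 39°, forward 7.2 m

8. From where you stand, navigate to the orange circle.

turn right 6°, forward 7.3 m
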